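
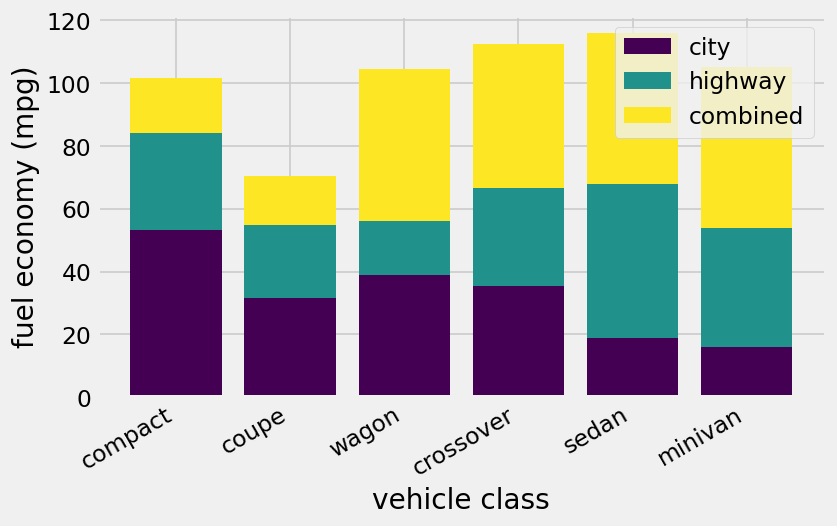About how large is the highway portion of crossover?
highway top ≈ 70, bottom ≈ 40; segment ≈ 30.

≈ 30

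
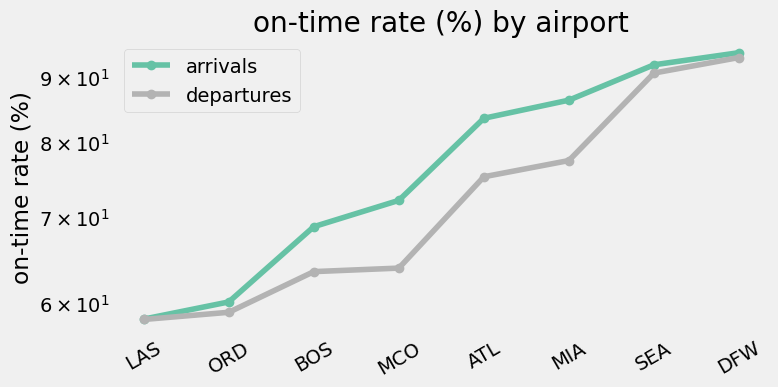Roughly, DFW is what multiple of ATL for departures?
DFW ≈ 95, ATL ≈ 75; 95/75 ≈ 1.27.

≈ 1.27×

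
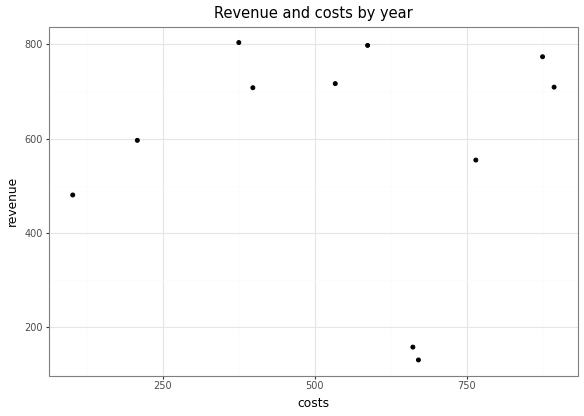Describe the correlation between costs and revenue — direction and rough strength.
no clear correlation

Points are roughly uncorrelated; weak (|r| ≈ 0.0).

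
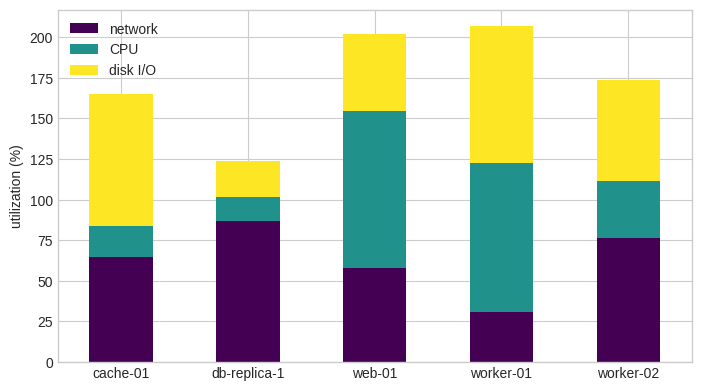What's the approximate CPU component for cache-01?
CPU top ≈ 80, bottom ≈ 60; segment ≈ 20.

≈ 20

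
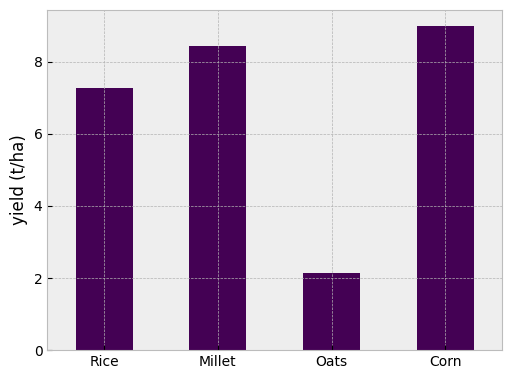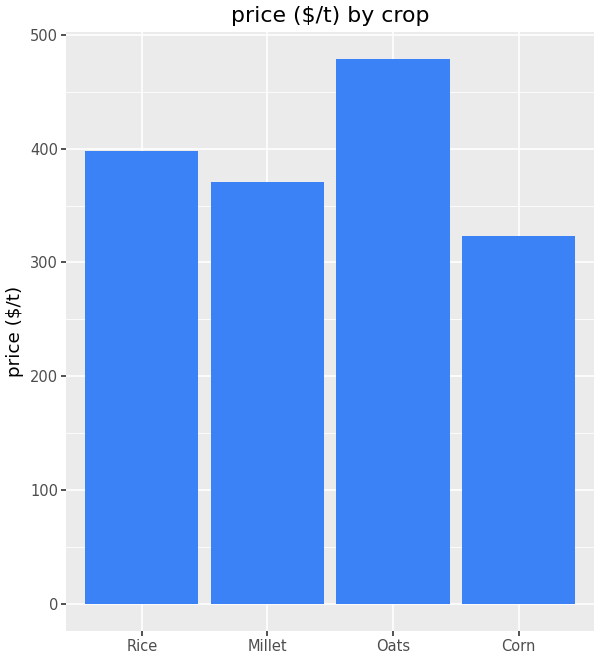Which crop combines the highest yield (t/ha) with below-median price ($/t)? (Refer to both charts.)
Chart 2 median price ($/t) ≈ 400; below-median crops: Millet, Corn. Among those, Corn has the highest yield (t/ha) (≈ 9).

Corn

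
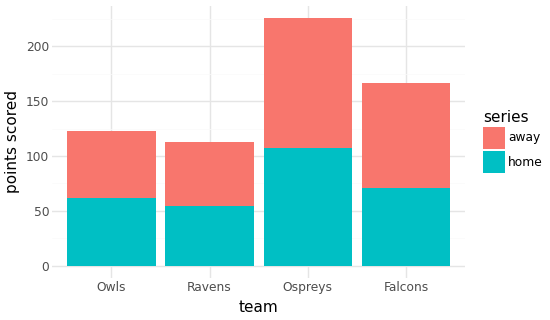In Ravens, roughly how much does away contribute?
away top ≈ 120, bottom ≈ 60; segment ≈ 60.

≈ 60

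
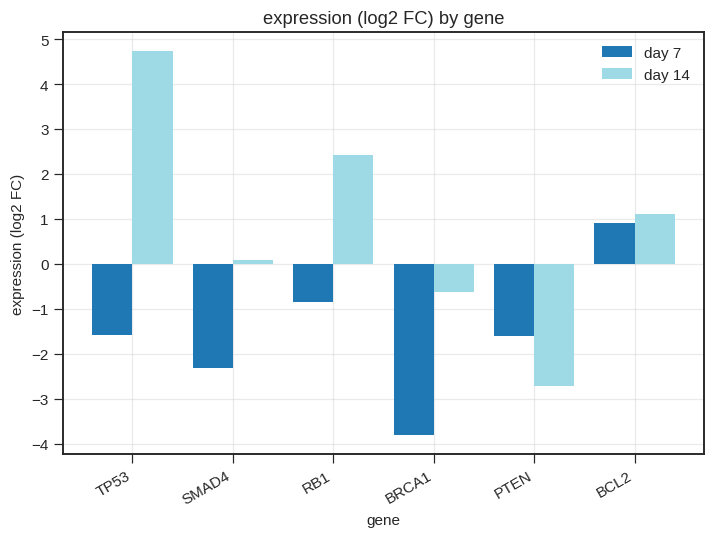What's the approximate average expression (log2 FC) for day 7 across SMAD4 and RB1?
(-2 + -1) / 2 ≈ -2.

≈ -2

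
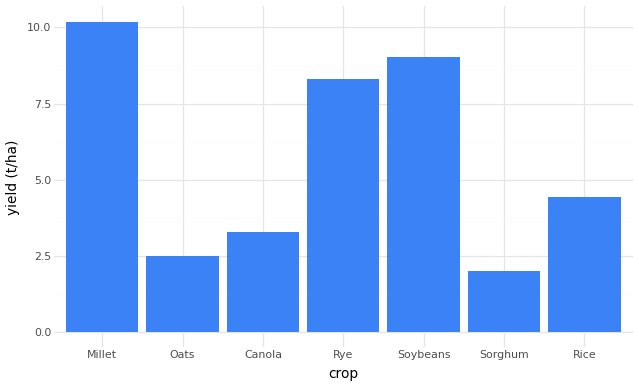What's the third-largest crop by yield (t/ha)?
Top 4: Millet ≈ 10, Soybeans ≈ 9, Rye ≈ 8, Rice ≈ 4.

Rye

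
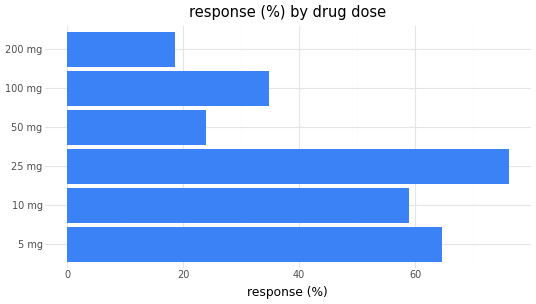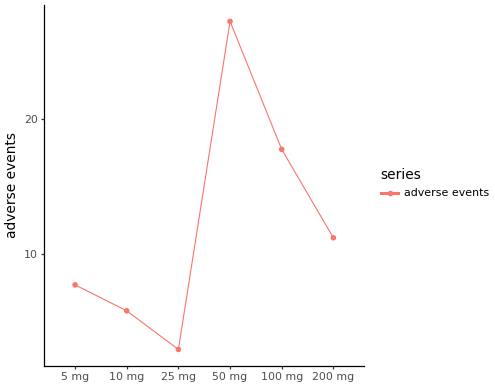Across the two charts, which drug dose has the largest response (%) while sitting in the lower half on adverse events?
25 mg

Chart 2 median adverse events ≈ 10; below-median drug doses: 5 mg, 10 mg, 25 mg. Among those, 25 mg has the highest response (%) (≈ 80).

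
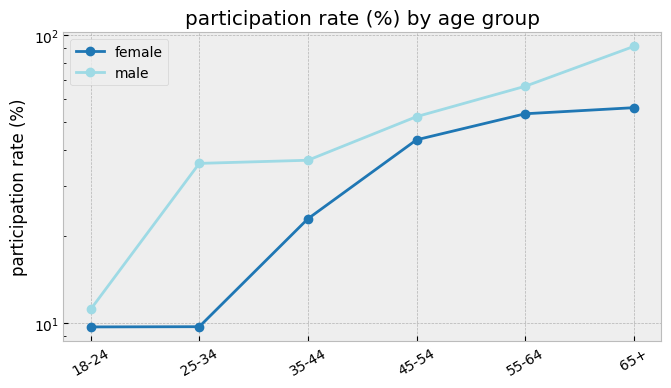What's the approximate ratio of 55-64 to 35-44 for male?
55-64 ≈ 70, 35-44 ≈ 40; 70/40 ≈ 1.75.

≈ 1.75×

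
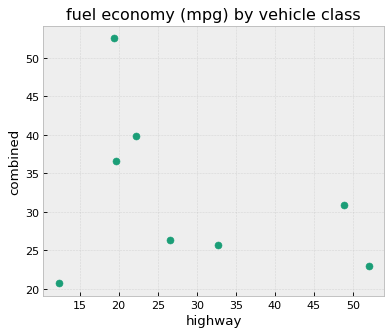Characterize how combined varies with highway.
negative, weak

Points are negatively correlated; weak (|r| ≈ 0.3).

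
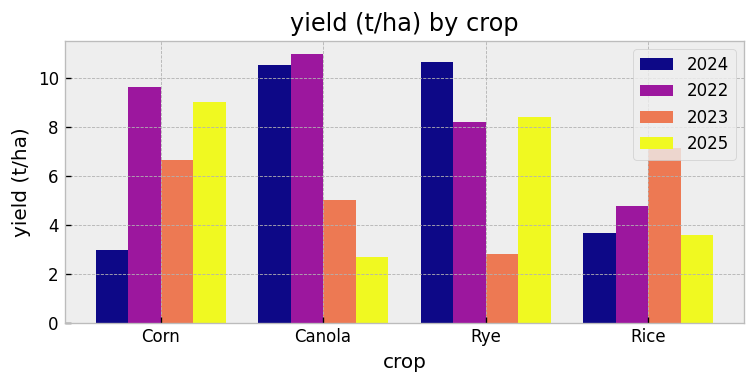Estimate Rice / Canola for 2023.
Rice ≈ 7, Canola ≈ 5; 7/5 ≈ 1.4.

≈ 1.4×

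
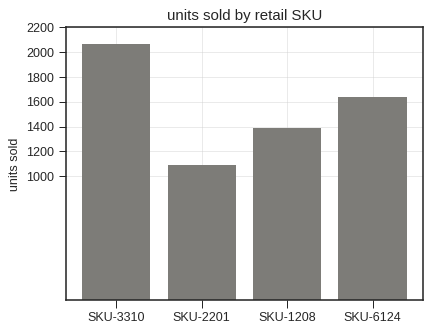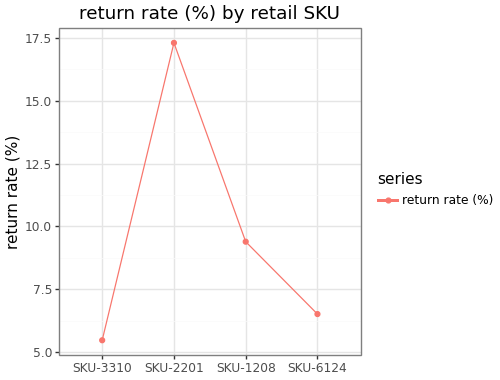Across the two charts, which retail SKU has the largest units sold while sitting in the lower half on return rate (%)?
Chart 2 median return rate (%) ≈ 8; below-median retail SKUs: SKU-3310, SKU-6124. Among those, SKU-3310 has the highest units sold (≈ 2000).

SKU-3310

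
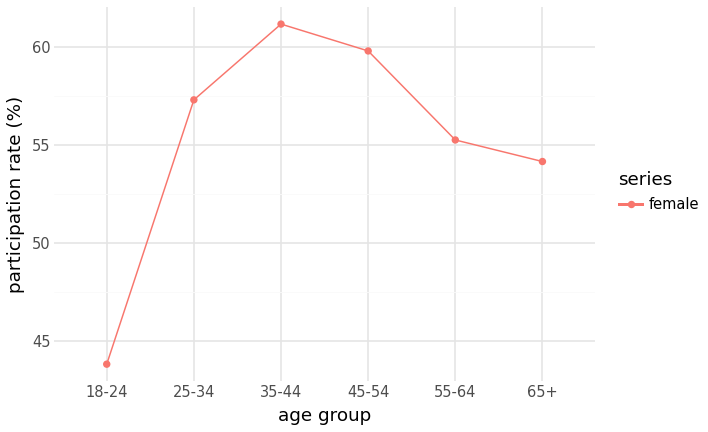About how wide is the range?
≈ 18

Max 35-44 ≈ 62, min 18-24 ≈ 44; range ≈ 18.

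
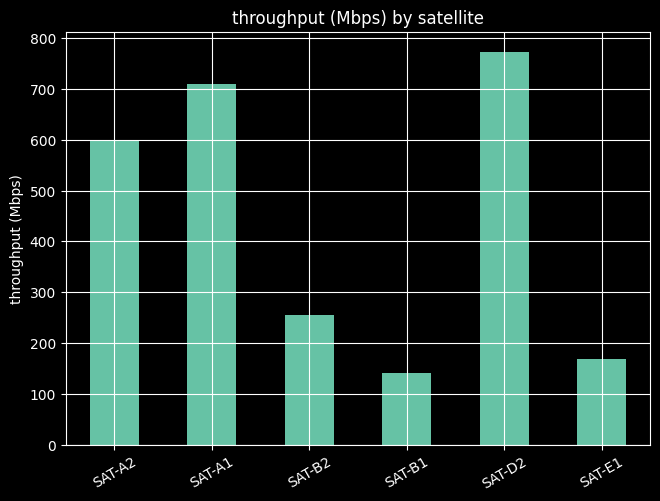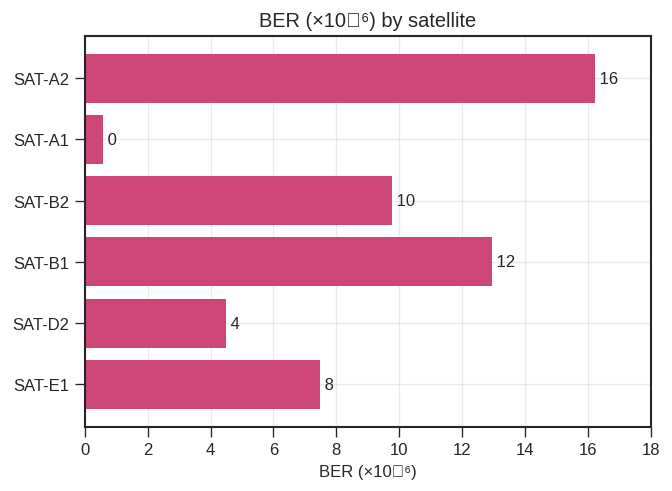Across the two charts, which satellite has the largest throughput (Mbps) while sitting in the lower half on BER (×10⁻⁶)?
SAT-D2

Chart 2 median BER (×10⁻⁶) ≈ 8; below-median satellites: SAT-A1, SAT-D2, SAT-E1. Among those, SAT-D2 has the highest throughput (Mbps) (≈ 800).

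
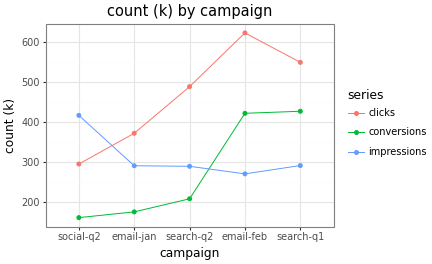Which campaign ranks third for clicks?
search-q2

Top 4 for clicks: email-feb ≈ 600, search-q1 ≈ 550, search-q2 ≈ 500, email-jan ≈ 350.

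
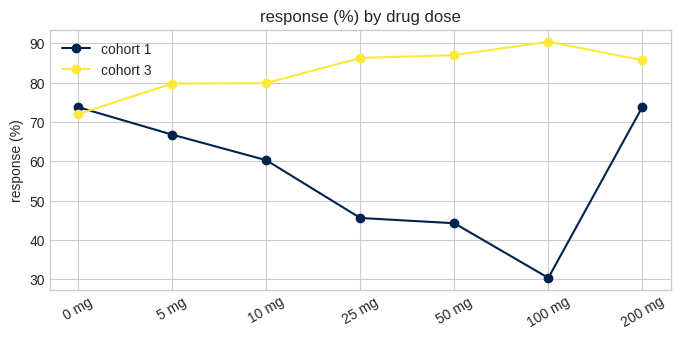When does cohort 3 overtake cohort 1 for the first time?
0 mg: cohort 3 ≈ 70 vs cohort 1 ≈ 70 (not yet); 5 mg: cohort 3 ≈ 80 vs cohort 1 ≈ 70 (first crossover).

5 mg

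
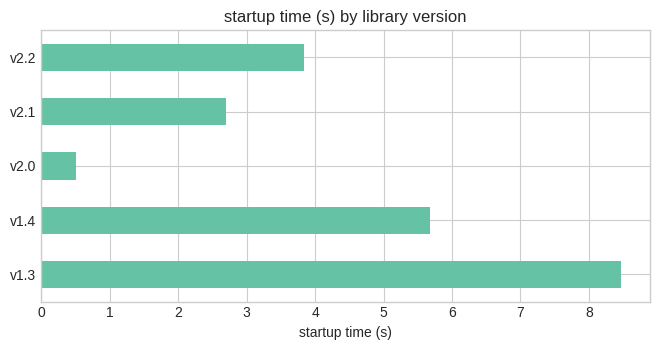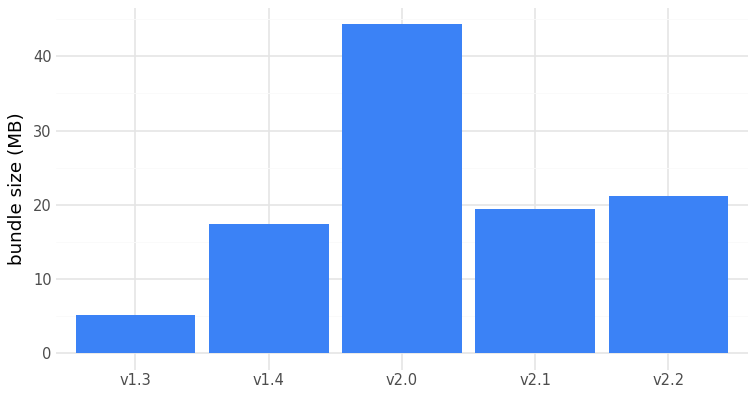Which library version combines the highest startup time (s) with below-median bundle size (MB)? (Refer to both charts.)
Chart 2 median bundle size (MB) ≈ 20; below-median library versions: v1.3, v1.4. Among those, v1.3 has the highest startup time (s) (≈ 8).

v1.3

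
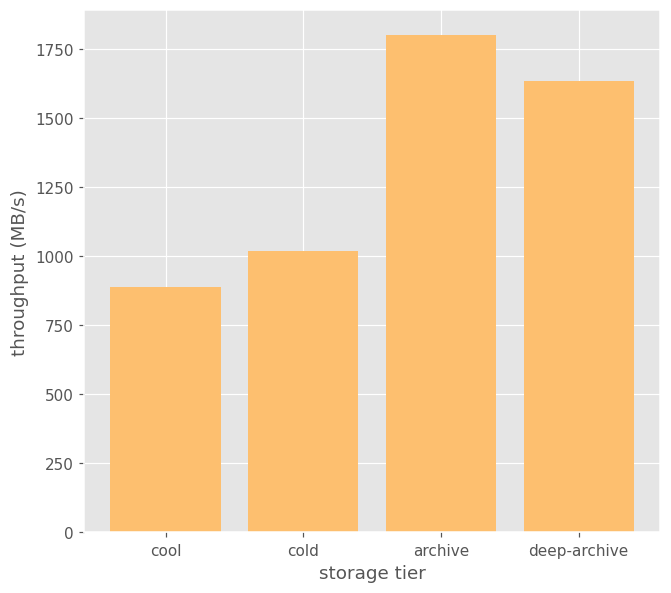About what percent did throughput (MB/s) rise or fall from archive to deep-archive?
archive ≈ 1800, deep-archive ≈ 1600; (1600 − 1800) / 1800 ≈ -11.1%.

≈ -11.1%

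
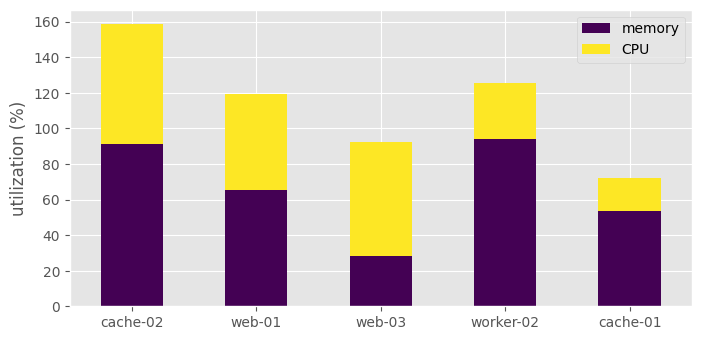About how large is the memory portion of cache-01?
memory top ≈ 60, bottom ≈ 0; segment ≈ 60.

≈ 60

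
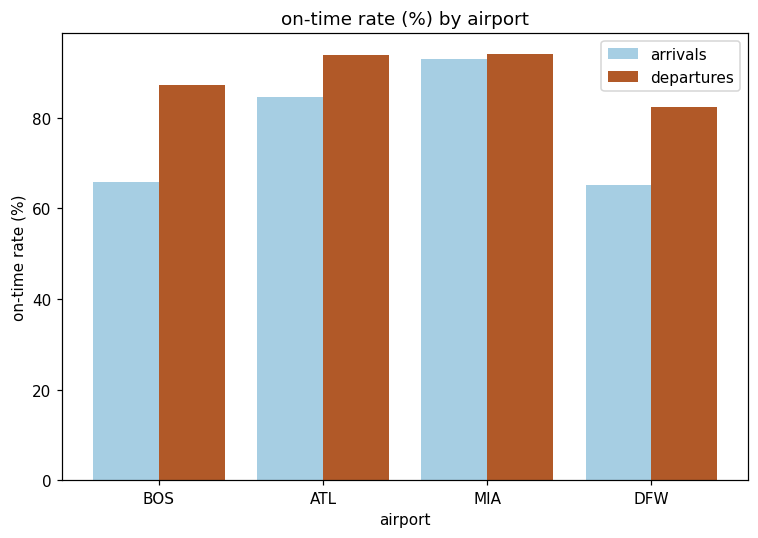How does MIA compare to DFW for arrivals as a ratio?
MIA ≈ 90, DFW ≈ 70; 90/70 ≈ 1.29.

≈ 1.29×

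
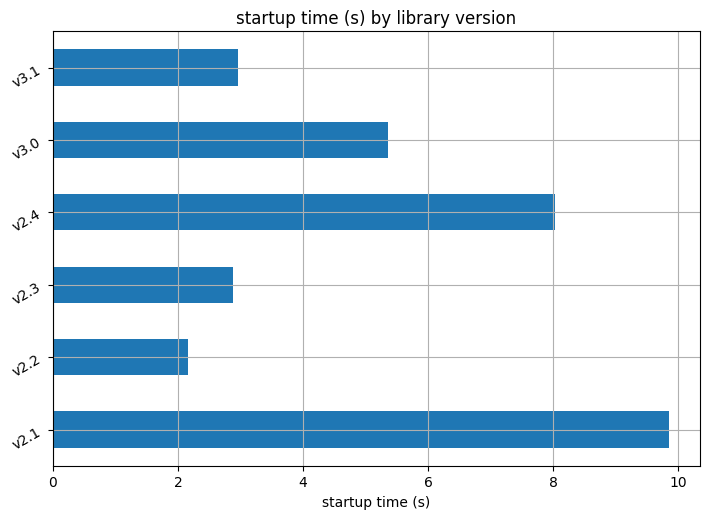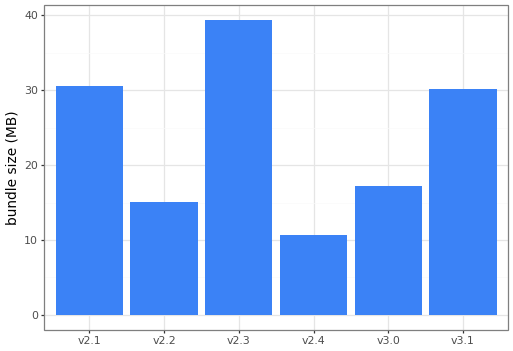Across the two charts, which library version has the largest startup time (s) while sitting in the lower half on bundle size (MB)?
Chart 2 median bundle size (MB) ≈ 25; below-median library versions: v2.2, v2.4, v3.0. Among those, v2.4 has the highest startup time (s) (≈ 8).

v2.4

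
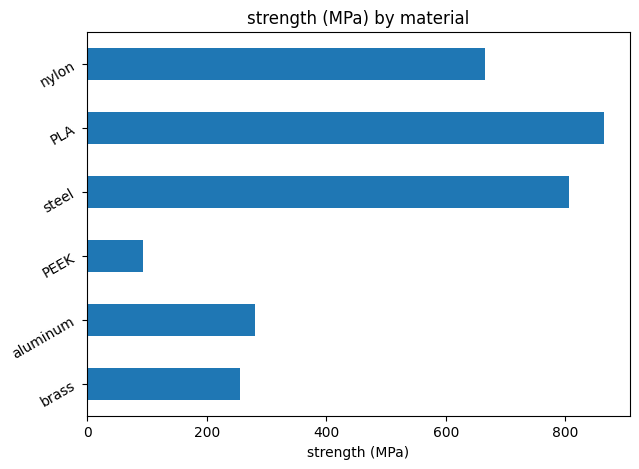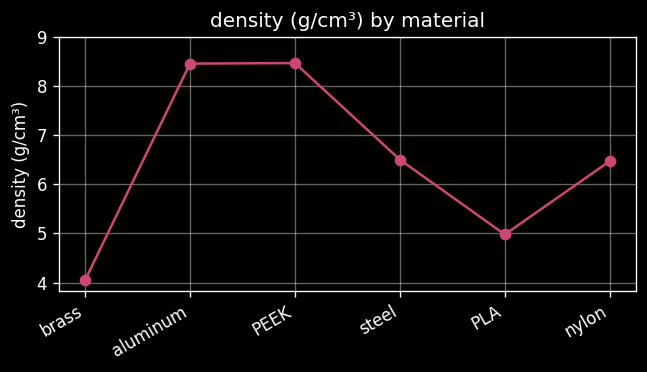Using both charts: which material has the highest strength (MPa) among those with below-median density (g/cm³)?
PLA

Chart 2 median density (g/cm³) ≈ 6; below-median materials: brass, PLA, nylon. Among those, PLA has the highest strength (MPa) (≈ 900).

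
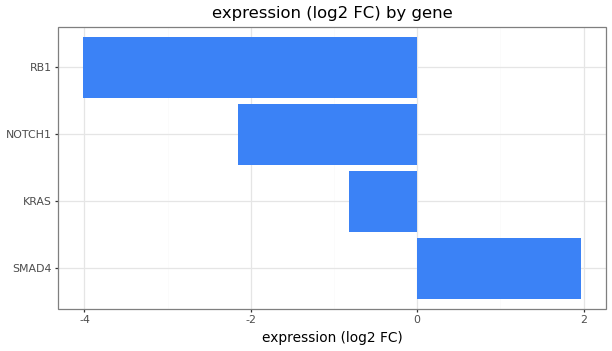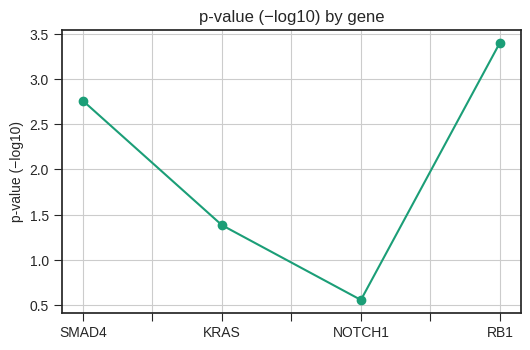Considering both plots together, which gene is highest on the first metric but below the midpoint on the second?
Chart 2 median p-value (−log10) ≈ 2; below-median genes: KRAS, NOTCH1. Among those, KRAS has the highest expression (log2 FC) (≈ -0.8).

KRAS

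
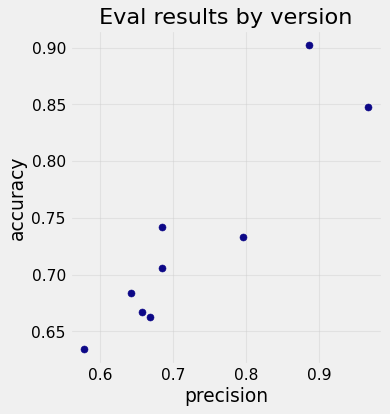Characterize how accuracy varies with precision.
positive, strong

Points are positively correlated; strong (|r| ≈ 0.9).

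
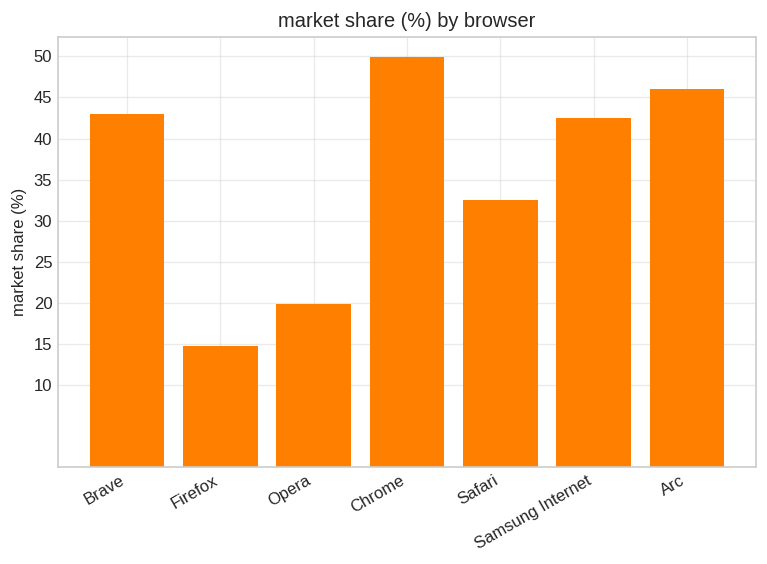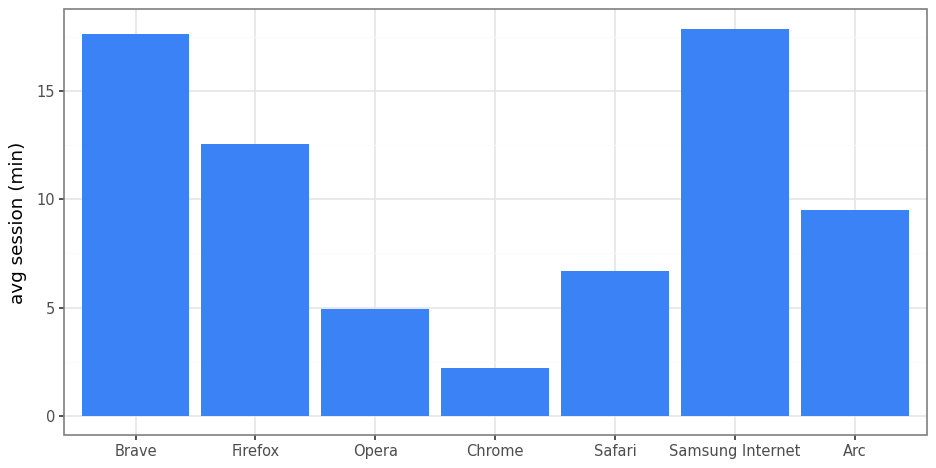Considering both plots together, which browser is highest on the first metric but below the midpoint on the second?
Chart 2 median avg session (min) ≈ 10; below-median browsers: Opera, Chrome, Safari. Among those, Chrome has the highest market share (%) (≈ 50).

Chrome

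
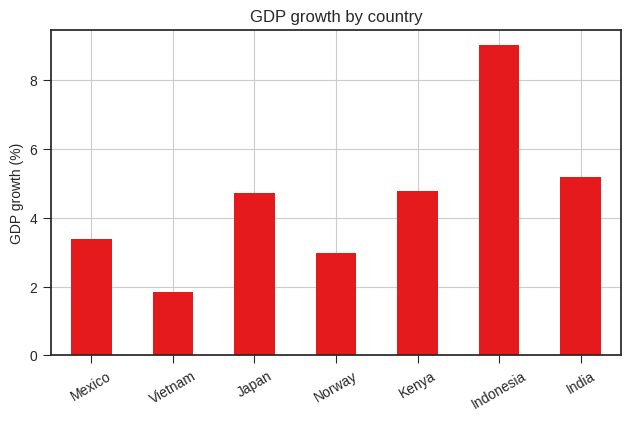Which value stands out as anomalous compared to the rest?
Indonesia ≈ 9; the rest sit between ≈ 2 and ≈ 5.

Indonesia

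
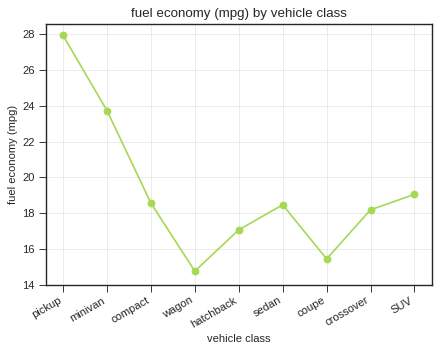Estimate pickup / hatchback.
≈ 1.56×

pickup ≈ 28, hatchback ≈ 18; 28/18 ≈ 1.56.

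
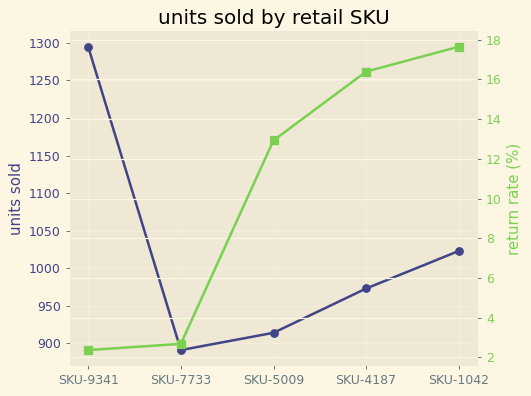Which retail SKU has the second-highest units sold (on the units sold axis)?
Top 3 (on the units sold axis): SKU-9341 ≈ 1300, SKU-1042 ≈ 1000, SKU-4187 ≈ 950.

SKU-1042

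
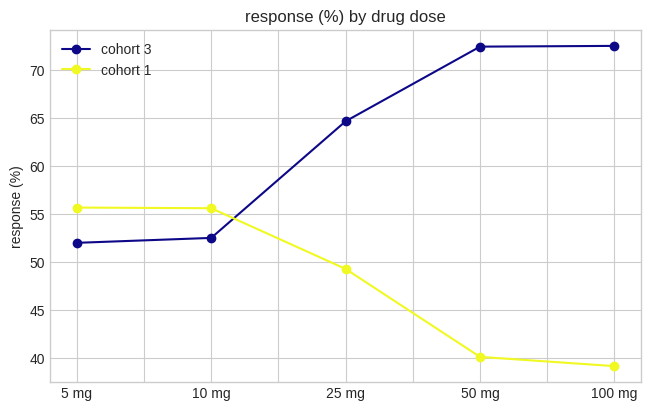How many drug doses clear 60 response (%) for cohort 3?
3

Above 60: 25 mg, 50 mg, 100 mg.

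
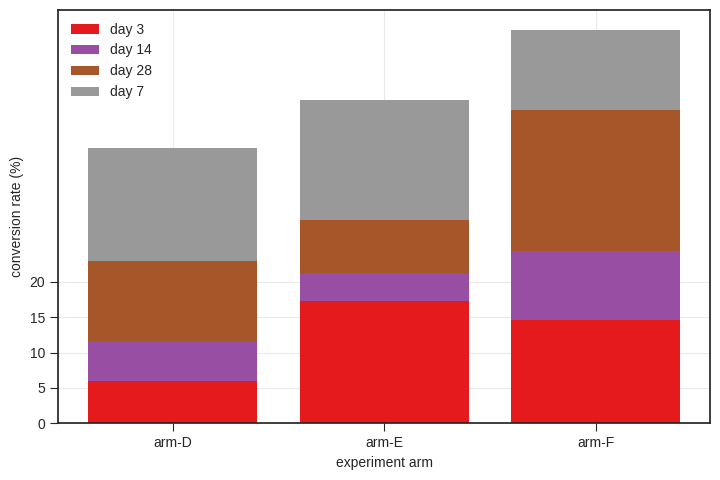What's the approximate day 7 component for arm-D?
≈ 15

day 7 top ≈ 40, bottom ≈ 25; segment ≈ 15.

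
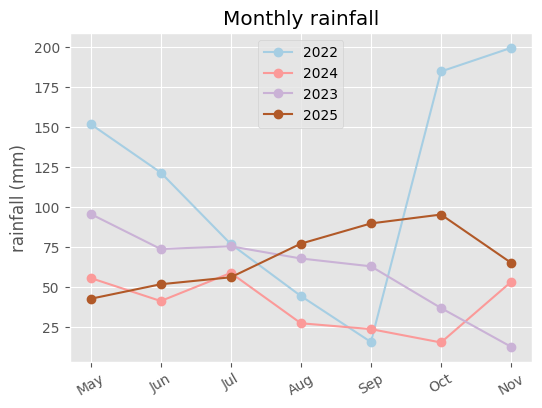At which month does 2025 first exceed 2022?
Aug

Jul: 2025 ≈ 60 vs 2022 ≈ 80 (not yet); Aug: 2025 ≈ 80 vs 2022 ≈ 40 (first crossover).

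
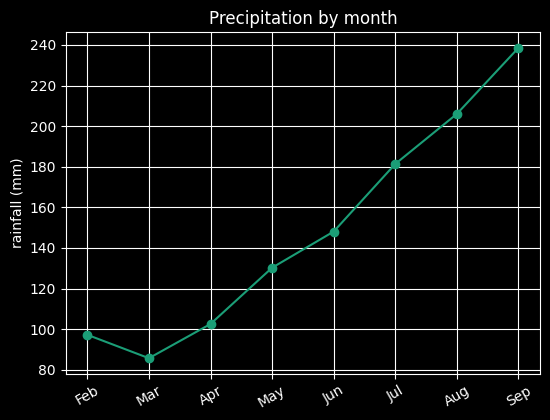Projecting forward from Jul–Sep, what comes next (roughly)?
Last three: 180, 200, 240 → slope ≈ 30/step → next ≈ 270.

≈ 270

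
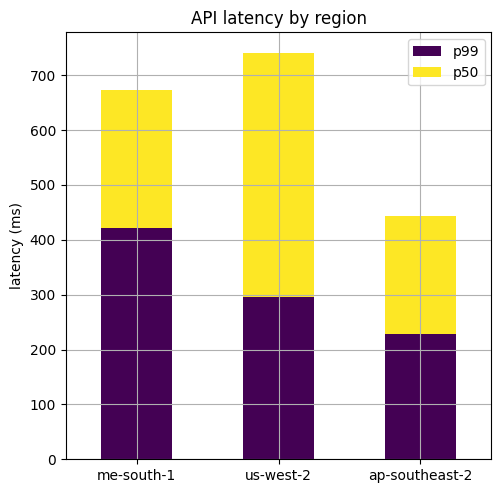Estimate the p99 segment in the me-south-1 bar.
p99 top ≈ 400, bottom ≈ 0; segment ≈ 400.

≈ 400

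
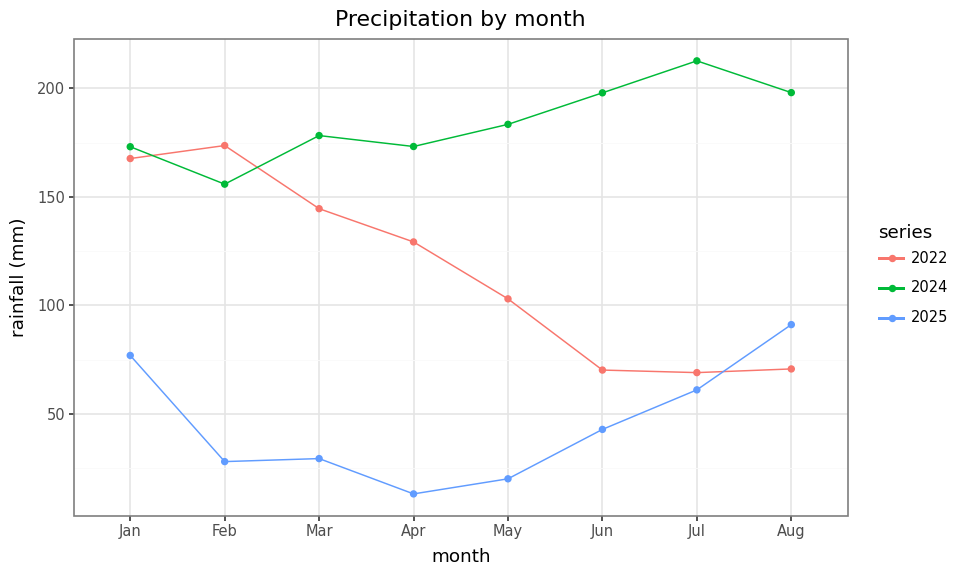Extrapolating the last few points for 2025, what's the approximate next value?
Last three: 40, 60, 100 → slope ≈ 30/step → next ≈ 130.

≈ 130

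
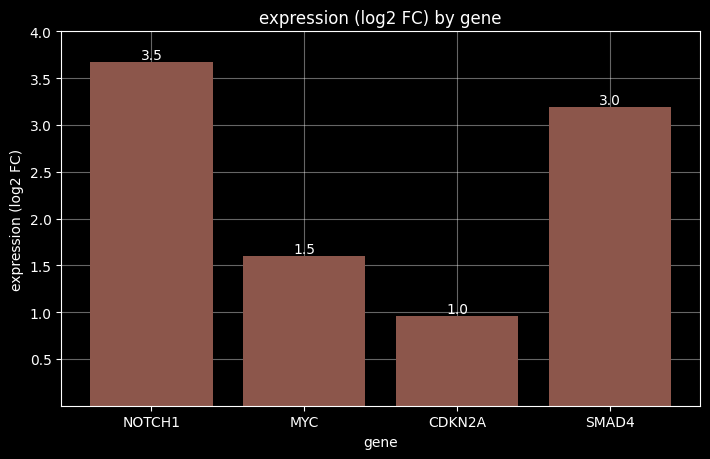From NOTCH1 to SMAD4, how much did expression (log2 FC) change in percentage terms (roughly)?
≈ -14.3%

NOTCH1 ≈ 3.5, SMAD4 ≈ 3.0; (3.0 − 3.5) / 3.5 ≈ -14.3%.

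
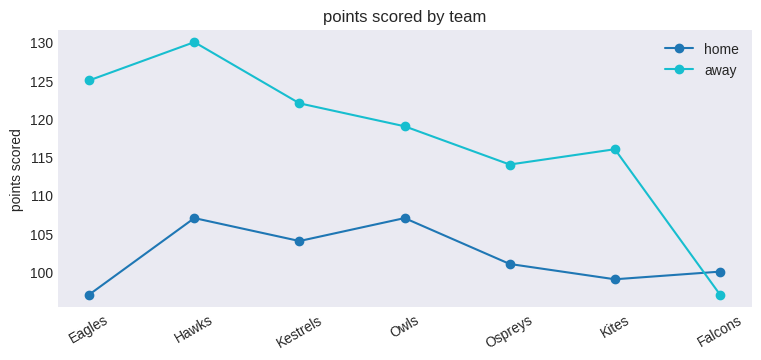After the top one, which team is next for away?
Eagles

Top 3 for away: Hawks ≈ 130, Eagles ≈ 125, Kestrels ≈ 120.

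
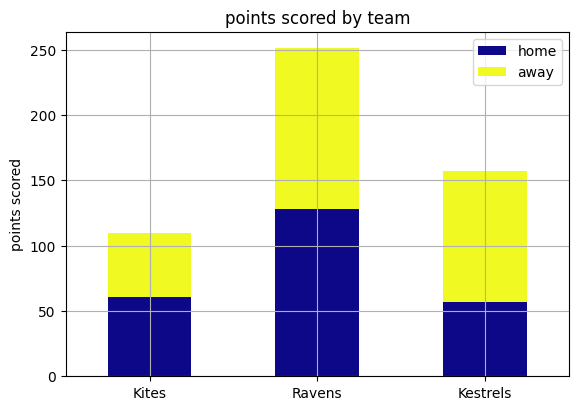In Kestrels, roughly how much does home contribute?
home top ≈ 50, bottom ≈ 0; segment ≈ 50.

≈ 50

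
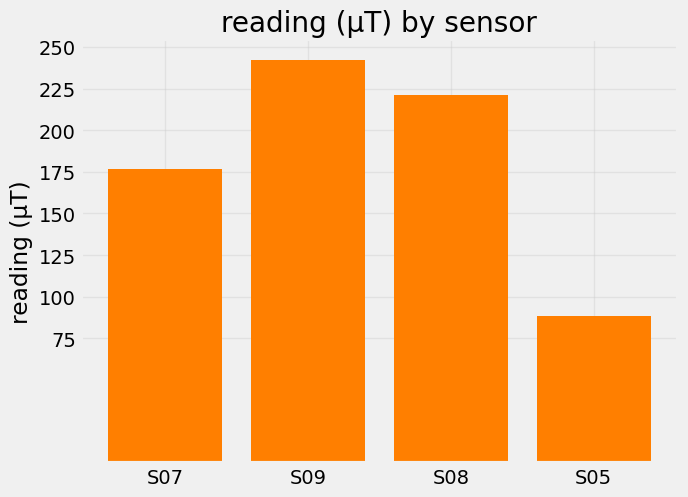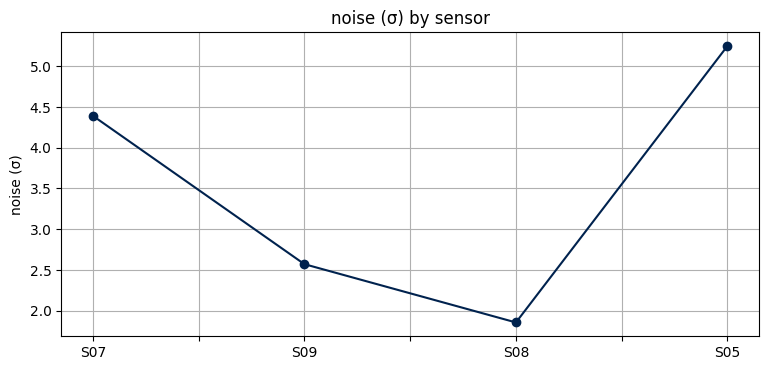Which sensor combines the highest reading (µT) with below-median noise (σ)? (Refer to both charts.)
Chart 2 median noise (σ) ≈ 3.5; below-median sensors: S09, S08. Among those, S09 has the highest reading (µT) (≈ 250).

S09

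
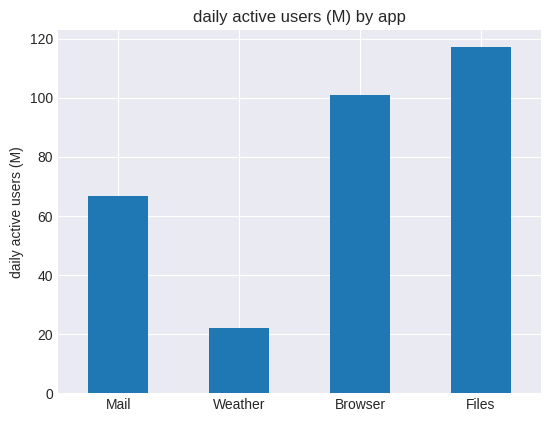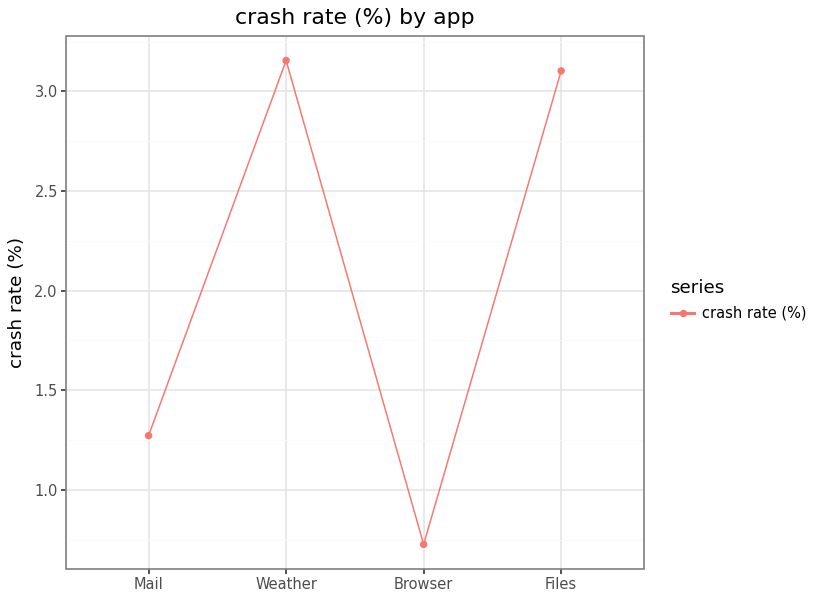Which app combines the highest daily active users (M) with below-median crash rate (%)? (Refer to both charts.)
Chart 2 median crash rate (%) ≈ 2; below-median apps: Mail, Browser. Among those, Browser has the highest daily active users (M) (≈ 100).

Browser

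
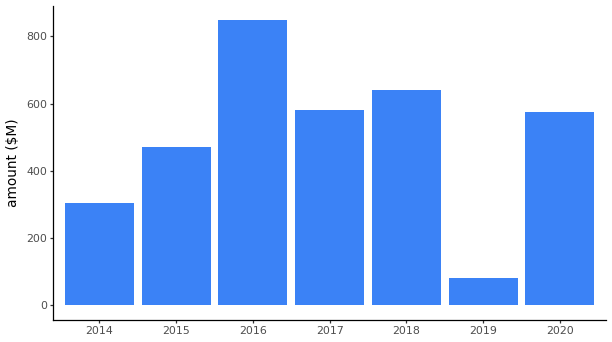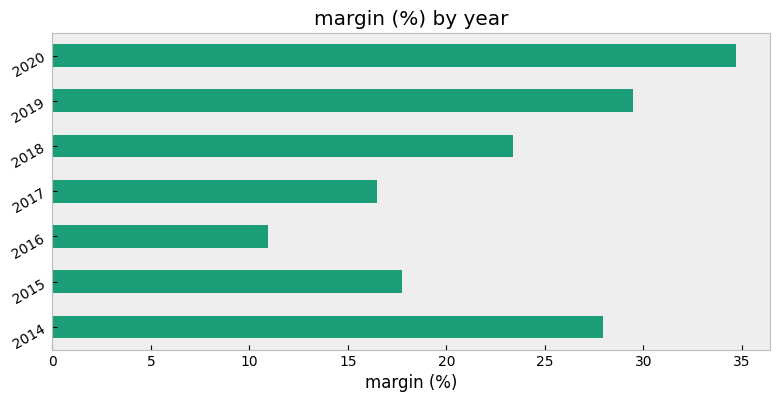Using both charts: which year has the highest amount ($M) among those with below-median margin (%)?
2016

Chart 2 median margin (%) ≈ 25; below-median years: 2015, 2016, 2017. Among those, 2016 has the highest amount ($M) (≈ 800).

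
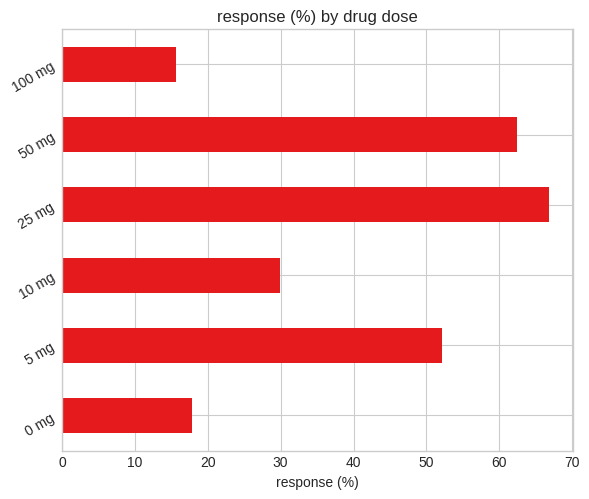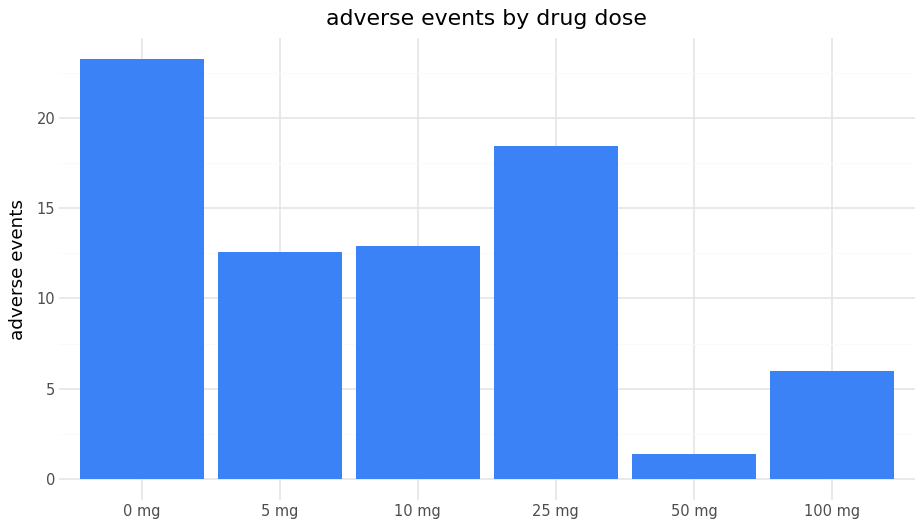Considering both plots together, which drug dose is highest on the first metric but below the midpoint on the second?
50 mg

Chart 2 median adverse events ≈ 15; below-median drug doses: 5 mg, 50 mg, 100 mg. Among those, 50 mg has the highest response (%) (≈ 60).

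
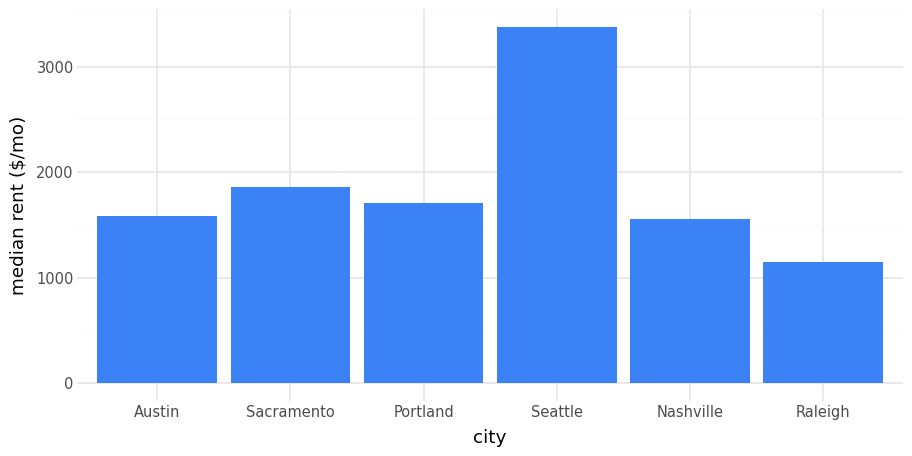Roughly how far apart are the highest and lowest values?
Max Seattle ≈ 3500, min Raleigh ≈ 1000; range ≈ 2500.

≈ 2500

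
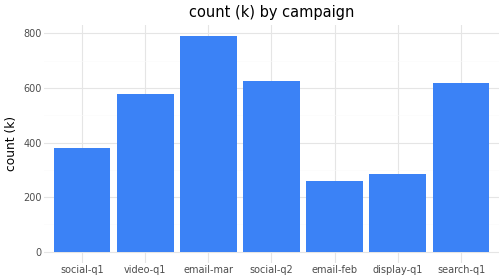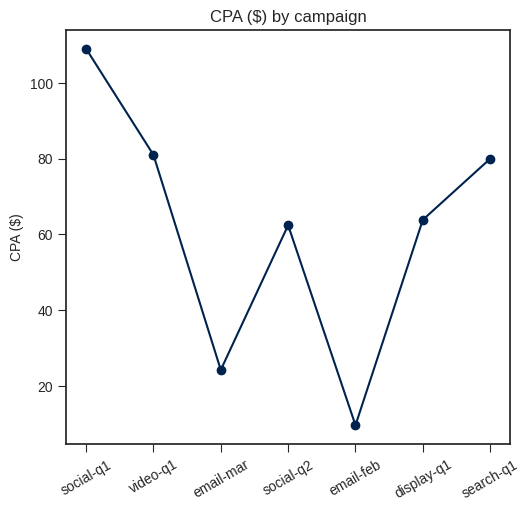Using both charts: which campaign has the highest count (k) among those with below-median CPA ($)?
Chart 2 median CPA ($) ≈ 60; below-median campaigns: email-mar, social-q2, email-feb. Among those, email-mar has the highest count (k) (≈ 800).

email-mar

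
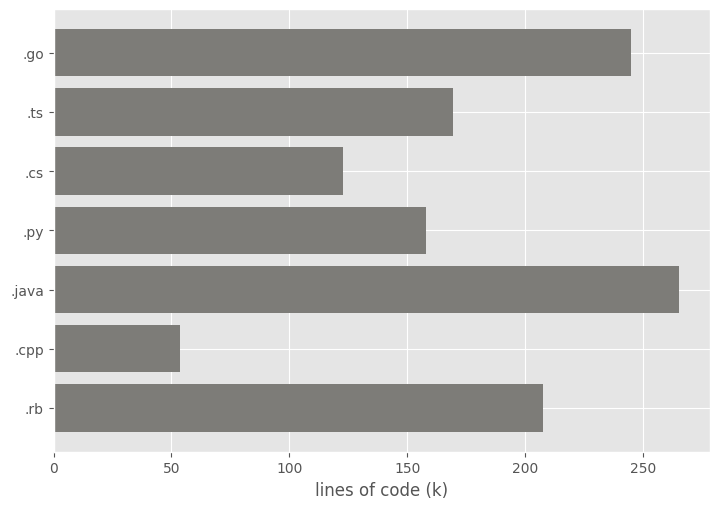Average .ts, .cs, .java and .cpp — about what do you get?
≈ 156

(175 + 125 + 275 + 50) / 4 ≈ 156.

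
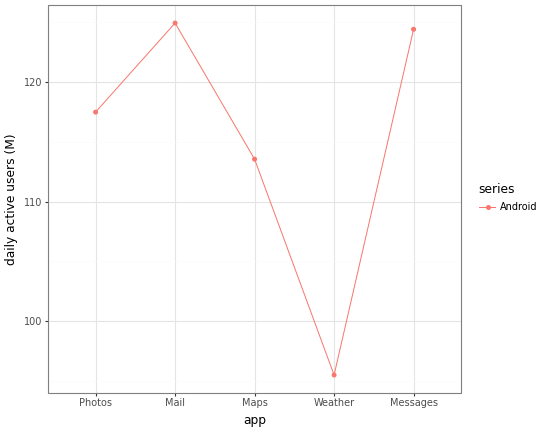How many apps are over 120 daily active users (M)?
Above 120: Mail, Messages.

2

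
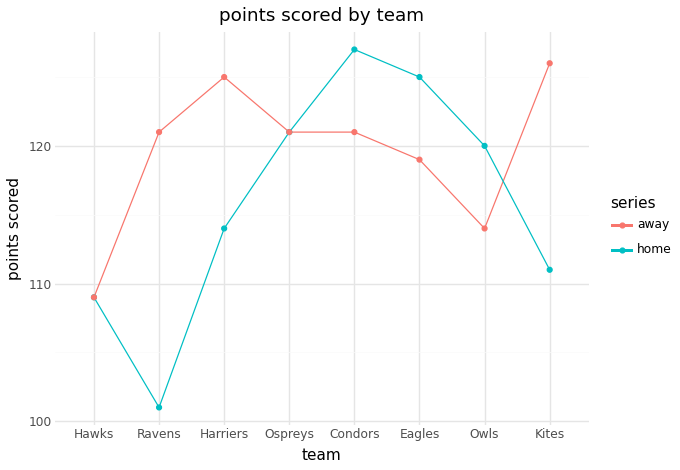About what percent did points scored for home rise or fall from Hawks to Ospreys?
Hawks ≈ 110, Ospreys ≈ 120; (120 − 110) / 110 ≈ +9.1%.

≈ +9.1%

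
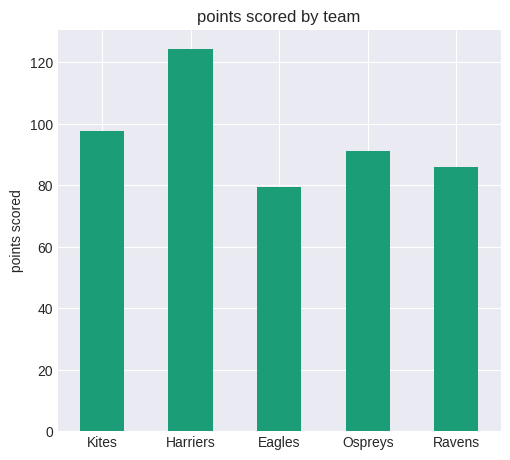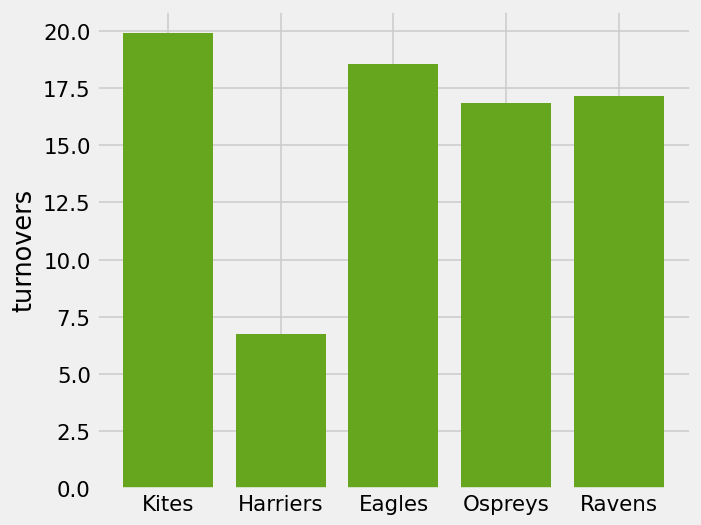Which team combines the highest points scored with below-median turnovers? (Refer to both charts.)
Harriers

Chart 2 median turnovers ≈ 18; below-median teams: Harriers, Ospreys. Among those, Harriers has the highest points scored (≈ 120).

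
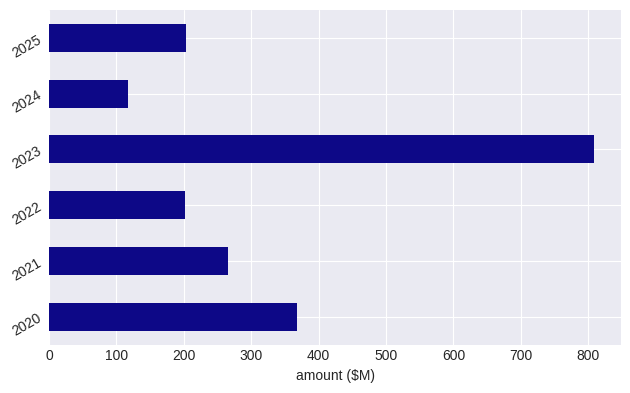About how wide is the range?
Max 2023 ≈ 800, min 2024 ≈ 100; range ≈ 700.

≈ 700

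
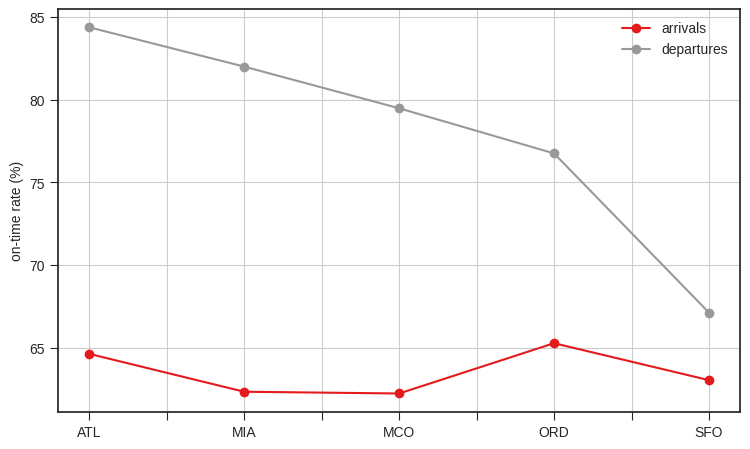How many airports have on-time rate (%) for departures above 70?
4

Above 70: ATL, MIA, MCO, ORD.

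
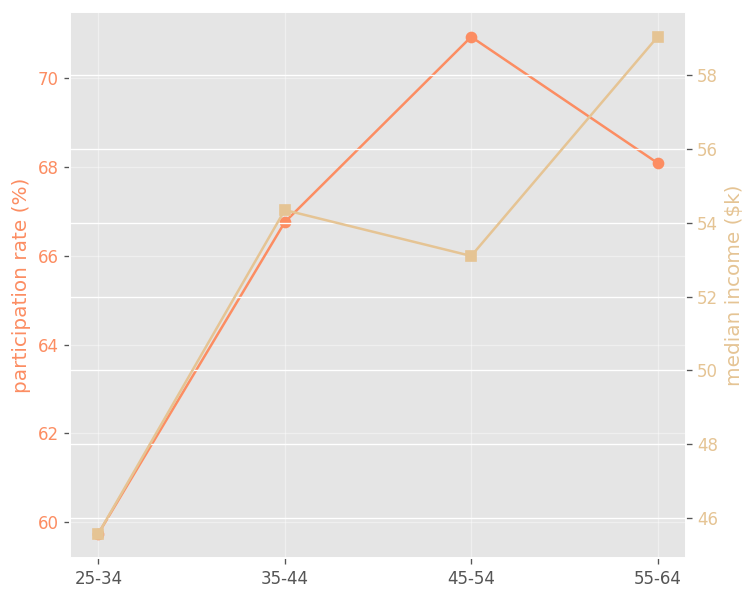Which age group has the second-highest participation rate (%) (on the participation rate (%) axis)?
Top 3 (on the participation rate (%) axis): 45-54 ≈ 71, 55-64 ≈ 68, 35-44 ≈ 67.

55-64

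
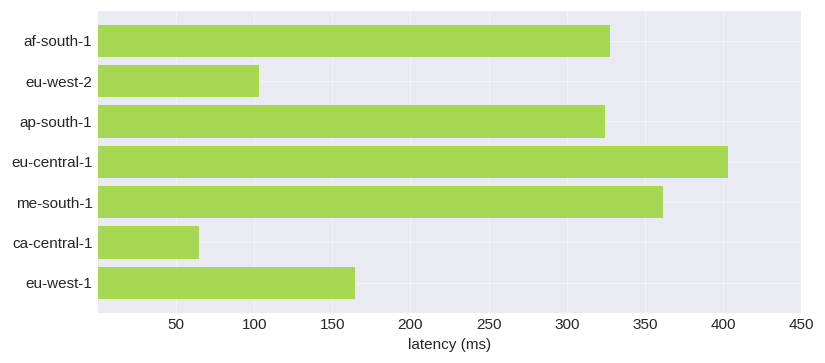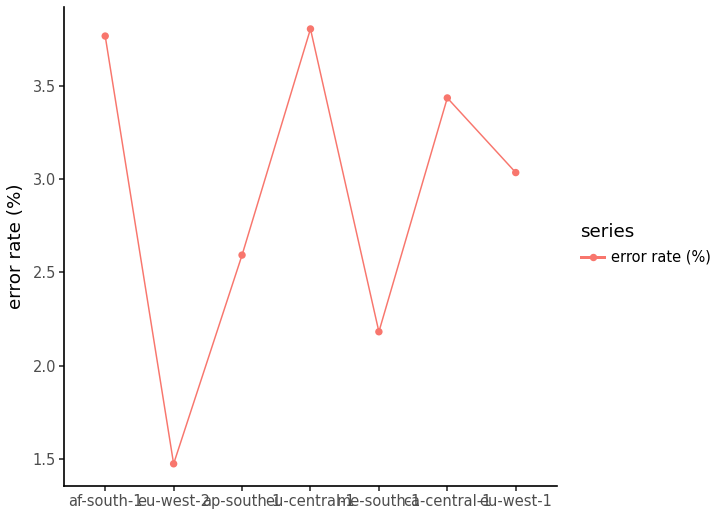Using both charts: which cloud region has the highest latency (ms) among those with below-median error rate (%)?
me-south-1

Chart 2 median error rate (%) ≈ 3; below-median cloud regions: eu-west-2, ap-south-1, me-south-1. Among those, me-south-1 has the highest latency (ms) (≈ 350).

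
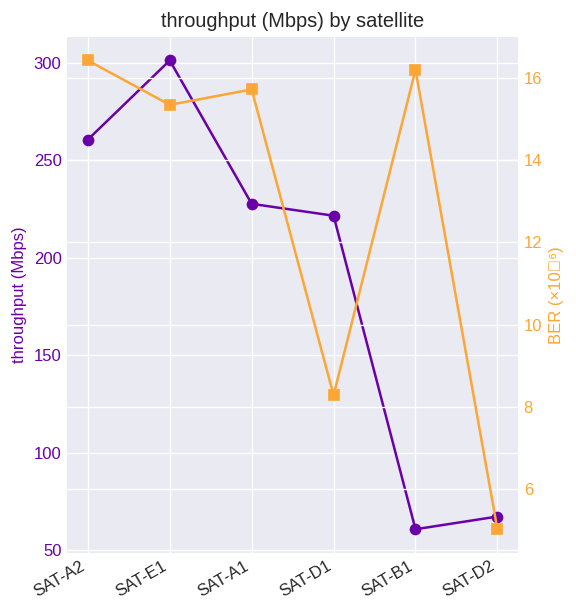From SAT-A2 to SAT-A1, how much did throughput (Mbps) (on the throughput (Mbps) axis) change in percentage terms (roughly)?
≈ -10%

SAT-A2 ≈ 250, SAT-A1 ≈ 225; (225 − 250) / 250 ≈ -10%.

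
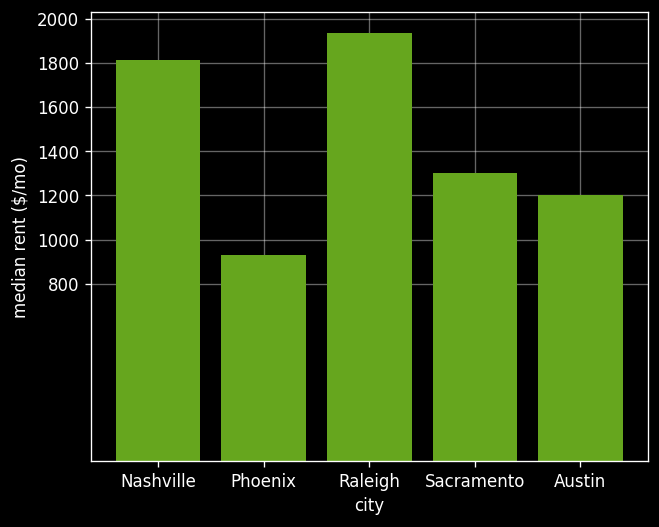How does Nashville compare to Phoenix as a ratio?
Nashville ≈ 1800, Phoenix ≈ 1000; 1800/1000 ≈ 1.8.

≈ 1.8×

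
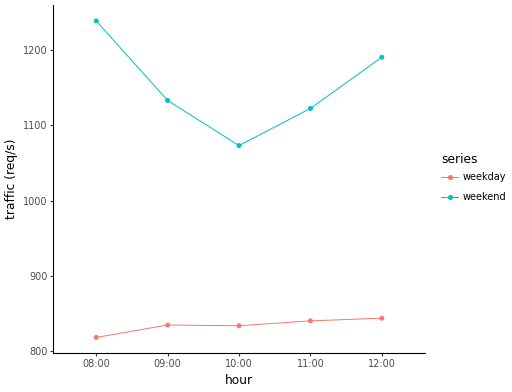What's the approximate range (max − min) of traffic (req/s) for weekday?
≈ 50

Max 12:00 ≈ 850, min 08:00 ≈ 800; range ≈ 50.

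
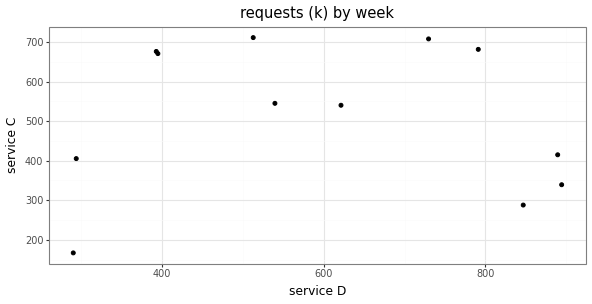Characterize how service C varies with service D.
Points are roughly uncorrelated; weak (|r| ≈ 0.0).

no clear correlation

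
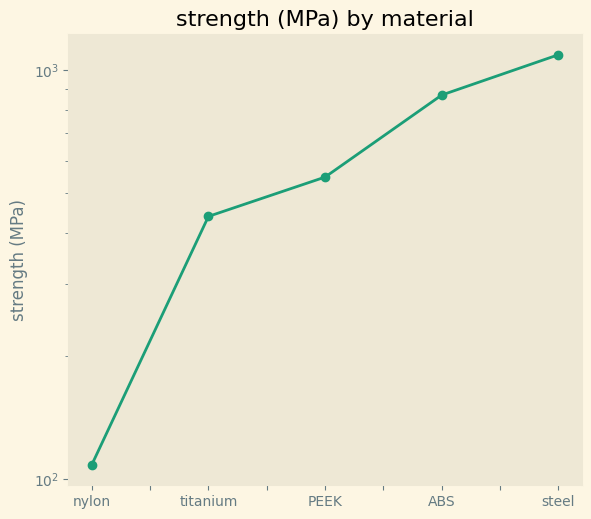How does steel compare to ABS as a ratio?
steel ≈ 1100, ABS ≈ 900; 1100/900 ≈ 1.22.

≈ 1.22×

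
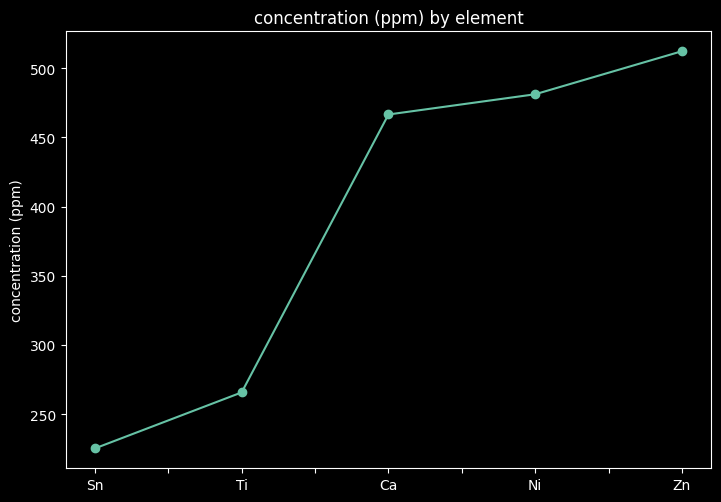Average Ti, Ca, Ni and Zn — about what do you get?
≈ 431

(275 + 475 + 475 + 500) / 4 ≈ 431.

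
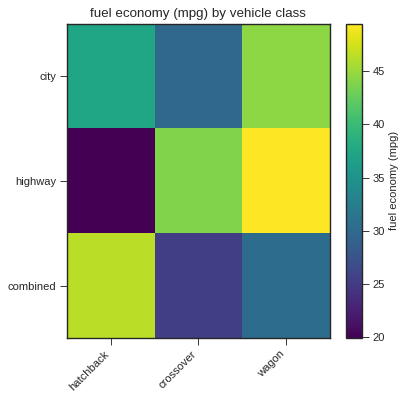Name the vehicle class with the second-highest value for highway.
Top 3 for highway: wagon ≈ 50, crossover ≈ 45, hatchback ≈ 20.

crossover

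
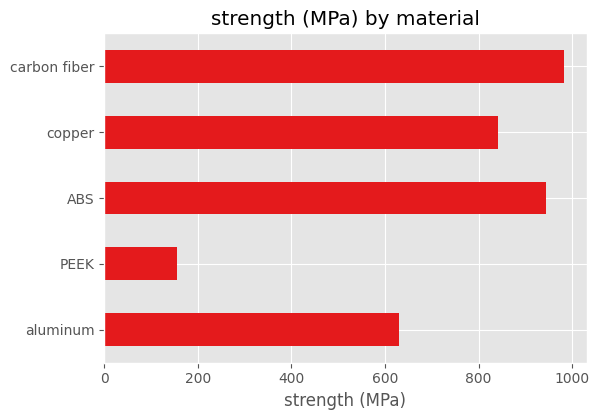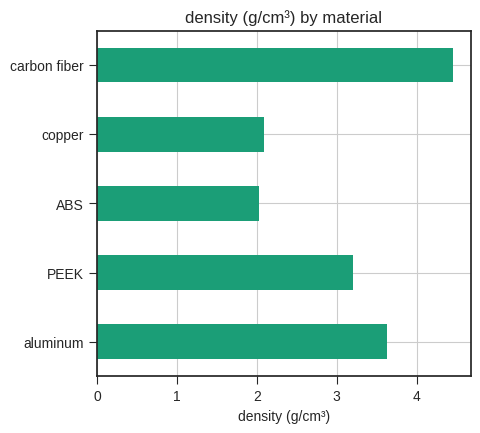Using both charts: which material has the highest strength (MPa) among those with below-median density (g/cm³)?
Chart 2 median density (g/cm³) ≈ 3; below-median materials: ABS, copper. Among those, ABS has the highest strength (MPa) (≈ 900).

ABS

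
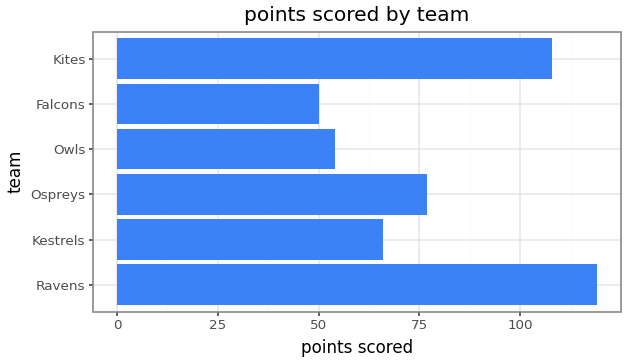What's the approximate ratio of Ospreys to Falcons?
≈ 1.6×

Ospreys ≈ 80, Falcons ≈ 50; 80/50 ≈ 1.6.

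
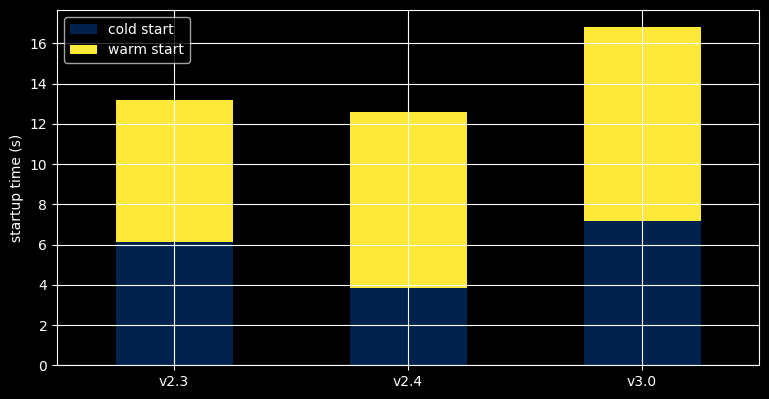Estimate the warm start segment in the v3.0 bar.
warm start top ≈ 16, bottom ≈ 8; segment ≈ 8.

≈ 8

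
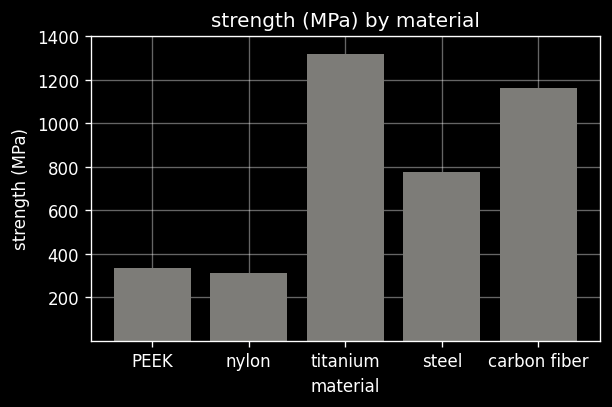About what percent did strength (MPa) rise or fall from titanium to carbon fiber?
titanium ≈ 1400, carbon fiber ≈ 1200; (1200 − 1400) / 1400 ≈ -14.3%.

≈ -14.3%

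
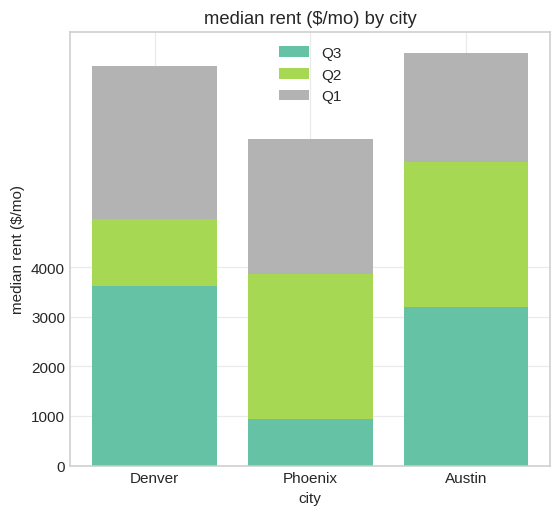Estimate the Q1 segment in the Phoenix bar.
≈ 3000

Q1 top ≈ 7000, bottom ≈ 4000; segment ≈ 3000.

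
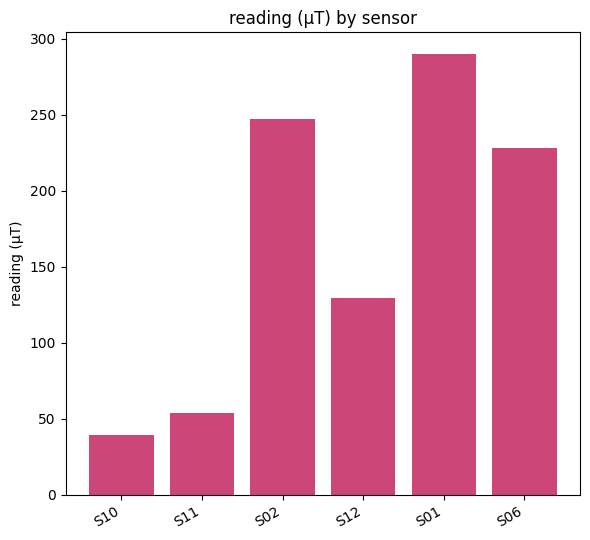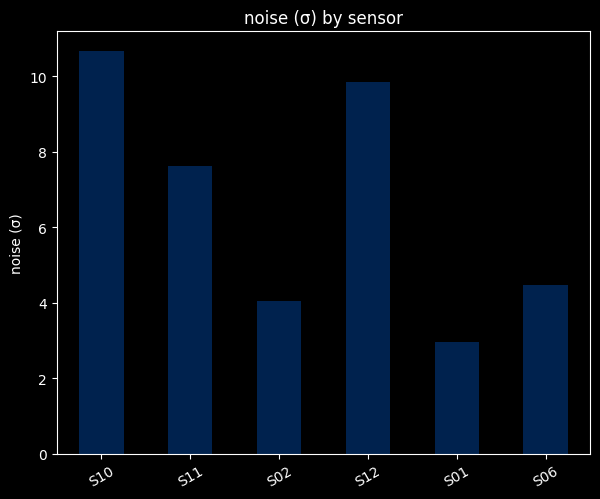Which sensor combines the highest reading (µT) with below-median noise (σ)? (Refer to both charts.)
Chart 2 median noise (σ) ≈ 6; below-median sensors: S02, S01, S06. Among those, S01 has the highest reading (µT) (≈ 300).

S01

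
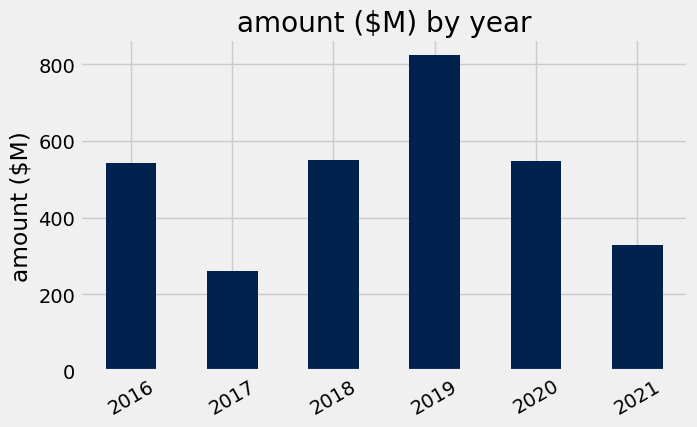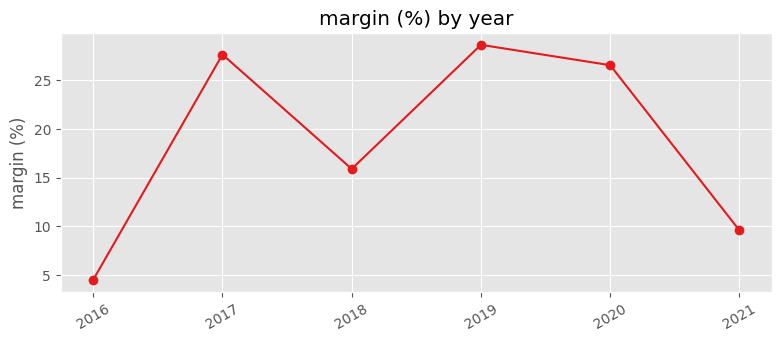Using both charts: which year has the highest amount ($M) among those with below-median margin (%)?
2018

Chart 2 median margin (%) ≈ 20; below-median years: 2016, 2018, 2021. Among those, 2018 has the highest amount ($M) (≈ 600).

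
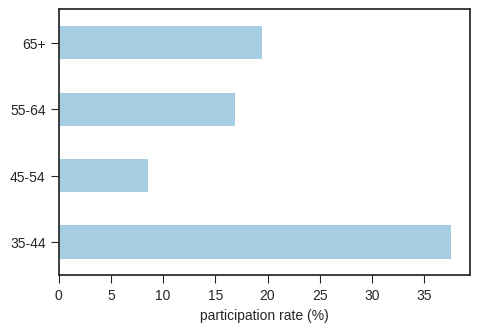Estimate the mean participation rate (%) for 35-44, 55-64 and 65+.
(40 + 15 + 20) / 3 ≈ 25.

≈ 25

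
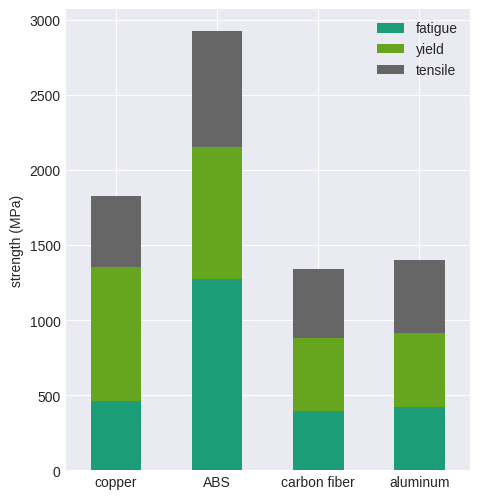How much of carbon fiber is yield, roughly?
≈ 500

yield top ≈ 1000, bottom ≈ 500; segment ≈ 500.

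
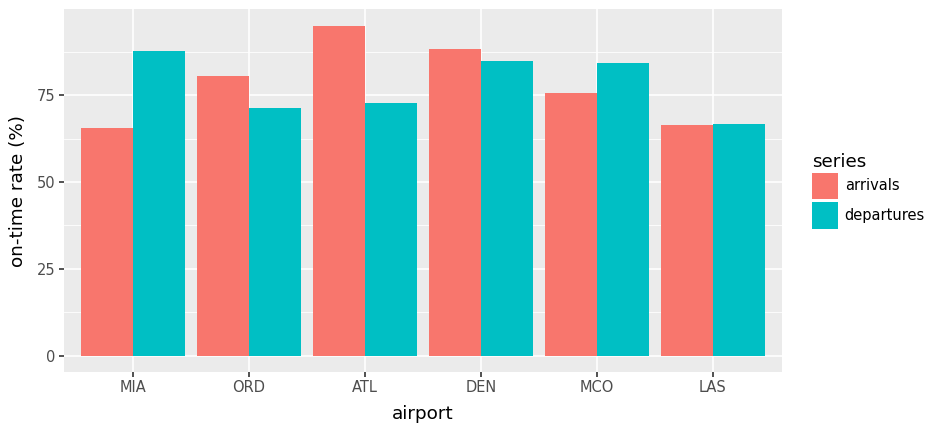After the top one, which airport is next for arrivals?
DEN

Top 3 for arrivals: ATL ≈ 100, DEN ≈ 90, ORD ≈ 80.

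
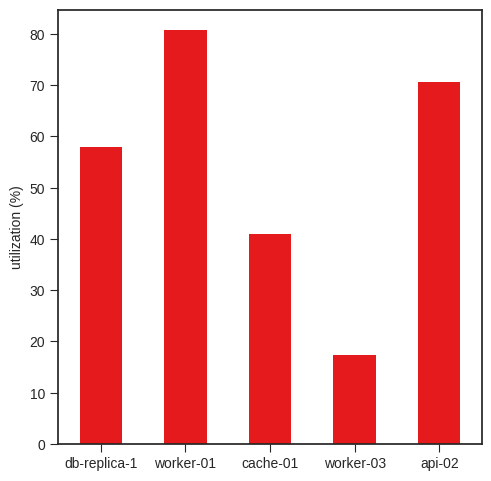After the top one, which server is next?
api-02

Top 3: worker-01 ≈ 80, api-02 ≈ 70, db-replica-1 ≈ 60.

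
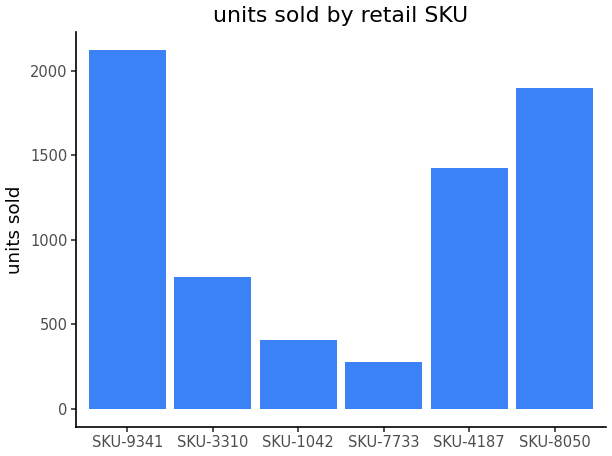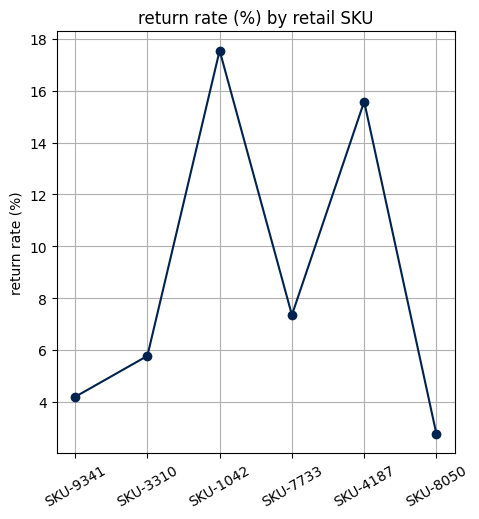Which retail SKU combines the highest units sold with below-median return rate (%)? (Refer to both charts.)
Chart 2 median return rate (%) ≈ 6; below-median retail SKUs: SKU-9341, SKU-3310, SKU-8050. Among those, SKU-9341 has the highest units sold (≈ 2200).

SKU-9341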